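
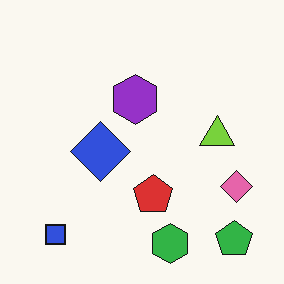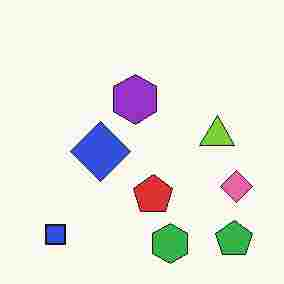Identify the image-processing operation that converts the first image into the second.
The second image is the first heavily JPEG-compressed with obvious blocking artifacts.

Blocky 8×8 compression artifacts appear around shape edges and the flat background shows ringing — characteristic JPEG degradation.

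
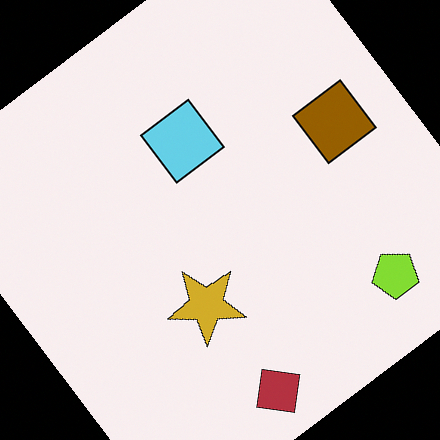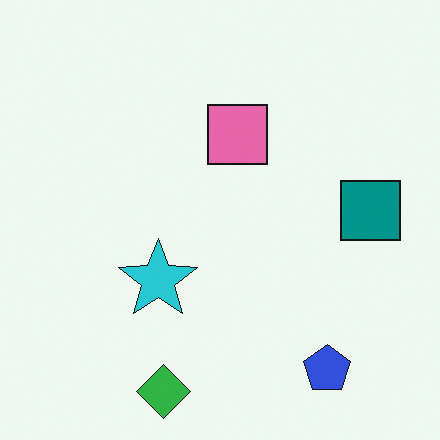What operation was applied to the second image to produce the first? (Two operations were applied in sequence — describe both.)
It was hue-shifted through roughly half the color wheel, then rotated counter-clockwise by a large amount — several tens of degrees.

Every shape's color has rotated by the same amount around the hue wheel — a uniform hue shift. Every shape is tilted by the same angle and the image corners show triangular fill wedges — a whole-image rotation by a non-right angle.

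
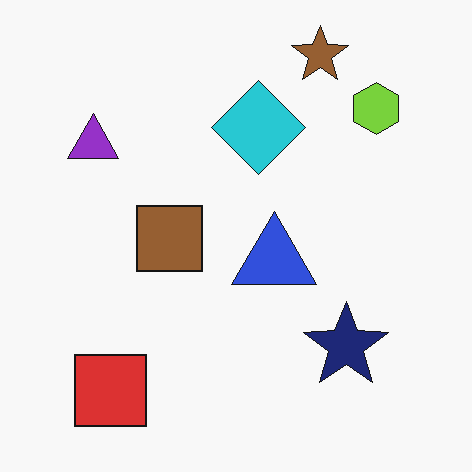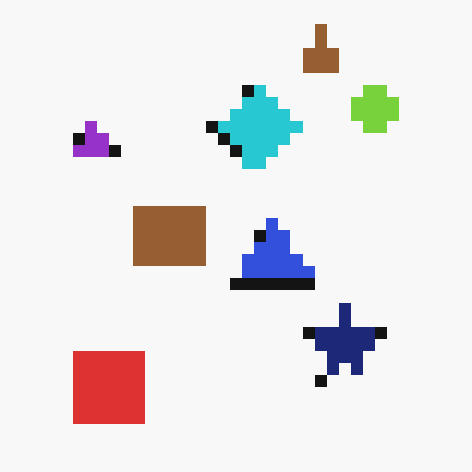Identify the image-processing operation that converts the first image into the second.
The image was heavily pixelated into large blocks.

Shapes are reduced to large square blocks; fine edges and outlines are lost — a downscale-then-upscale (mosaic) effect.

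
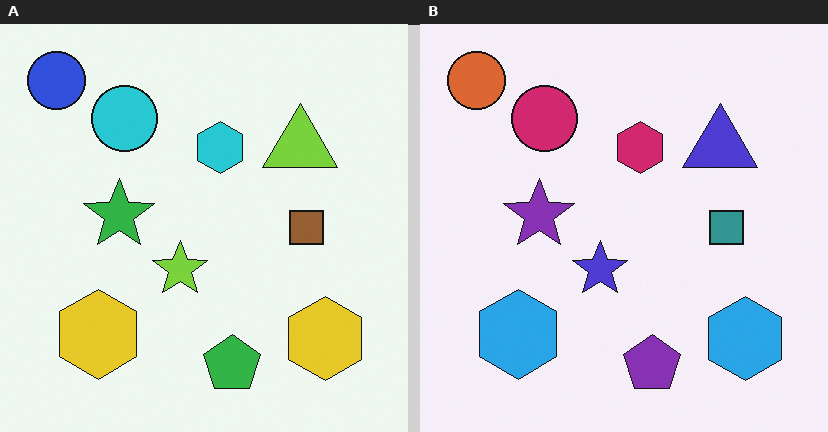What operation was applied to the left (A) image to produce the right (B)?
Hue-shifted through roughly a third of the color wheel.

Every shape's color has rotated by the same amount around the hue wheel — a uniform hue shift.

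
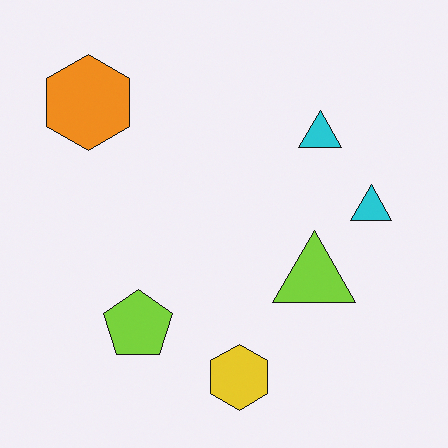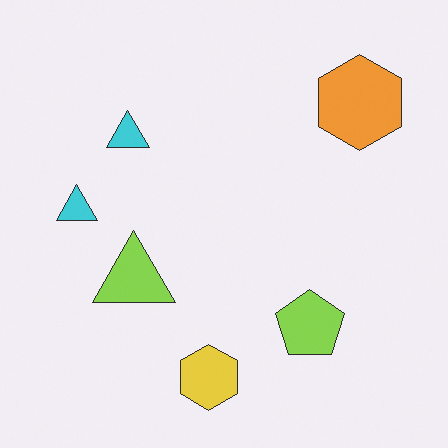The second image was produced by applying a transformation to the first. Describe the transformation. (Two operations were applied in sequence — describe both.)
The transformation is: given slightly reduced contrast, then flipped horizontally (left ↔ right).

Tones are pushed toward mid-grey across the whole image — a global contrast change. The orange hexagon is in the top-left of the first image and the top-right of the second — shapes on opposite sides of the vertical midline have swapped in a mirror flip.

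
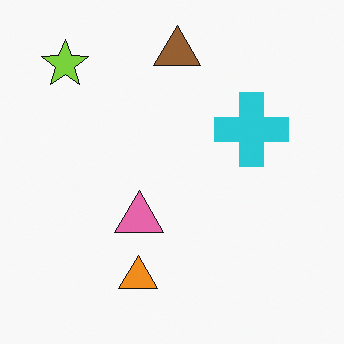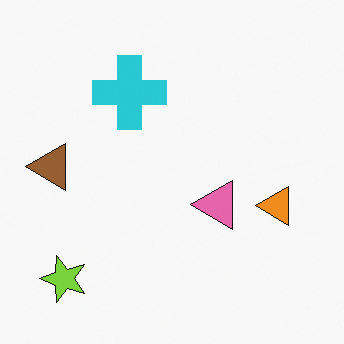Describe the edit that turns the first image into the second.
This is the original image rotated 90° counter-clockwise.

The lime star sits in the top-left of the first image and the bottom-left of the second — consistent with a whole-image 90° counter-clockwise rotation.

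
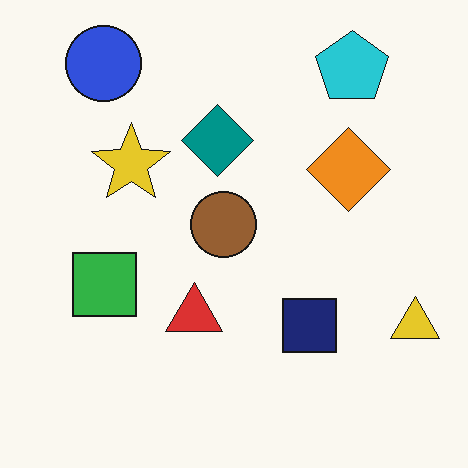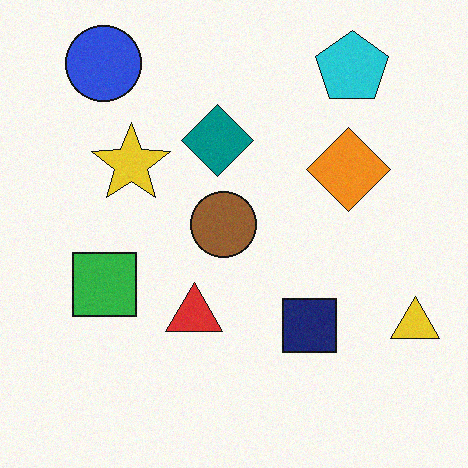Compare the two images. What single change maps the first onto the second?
The image was degraded with a light layer of grain.

Random speckle covers the whole image, including the flat background.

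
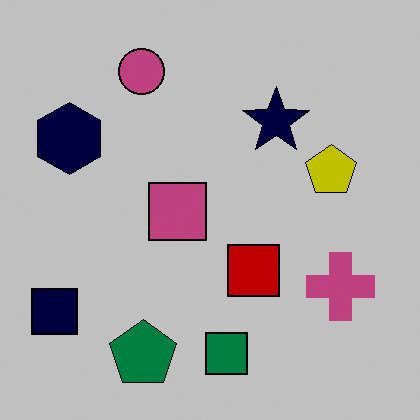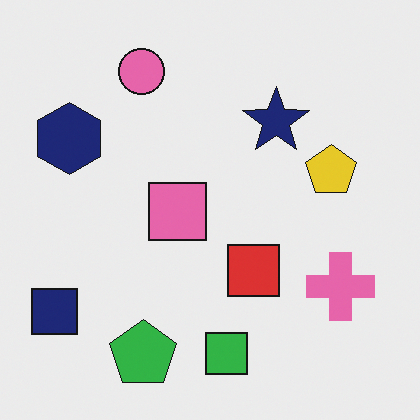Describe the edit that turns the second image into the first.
The first image is the second aggressively posterized.

Each flat color has snapped to a coarser quantized level — most visibly, the near-white background has dropped to a flat grey.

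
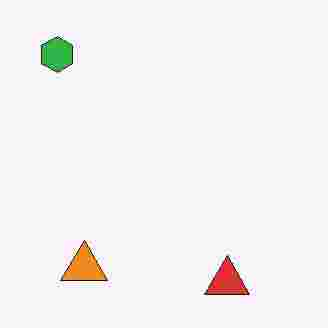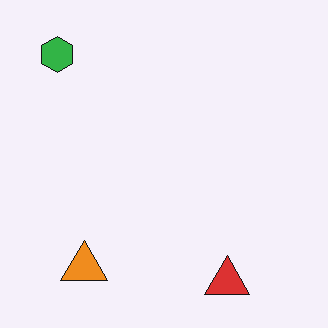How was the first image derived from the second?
The image was heavily JPEG-compressed with obvious blocking artifacts.

Blocky 8×8 compression artifacts appear around shape edges and the flat background shows ringing — characteristic JPEG degradation.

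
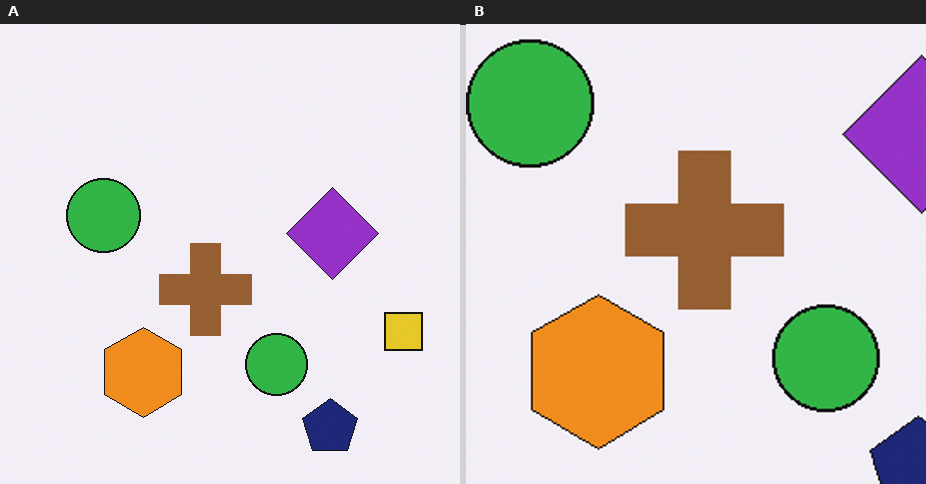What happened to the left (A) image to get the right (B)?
It was cropped tightly and scaled back up.

The visible shapes are larger and the field of view is narrower; shapes near the original edges may be partly or wholly outside the frame — a crop-and-rescale.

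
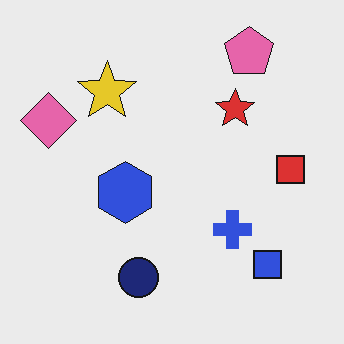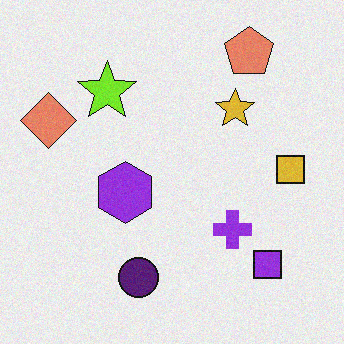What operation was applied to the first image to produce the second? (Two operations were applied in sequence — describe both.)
It was hue-shifted slightly, then degraded with a light layer of grain.

Every shape's color has rotated by the same amount around the hue wheel — a uniform hue shift. Random speckle covers the whole image, including the flat background.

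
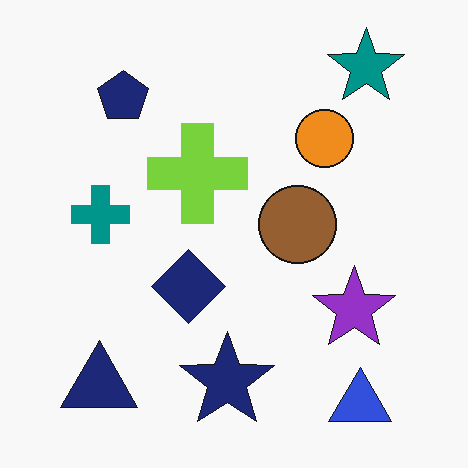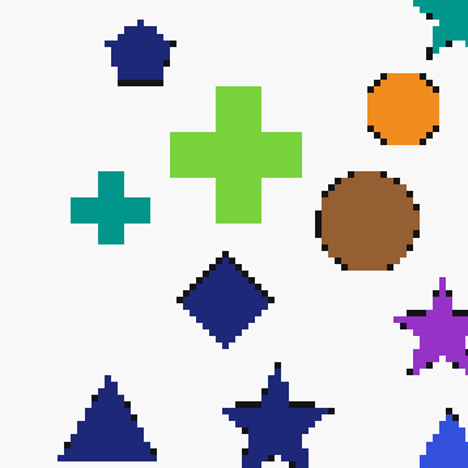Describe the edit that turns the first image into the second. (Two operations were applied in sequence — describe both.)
It was lightly pixelated (a mild mosaic effect), then cropped to a modestly smaller region and rescaled.

Shapes are reduced to large square blocks; fine edges and outlines are lost — a downscale-then-upscale (mosaic) effect. The visible shapes are larger and the field of view is narrower; shapes near the original edges may be partly or wholly outside the frame — a crop-and-rescale.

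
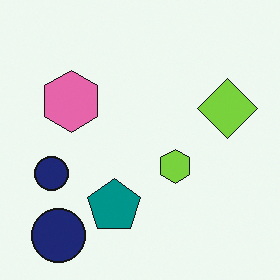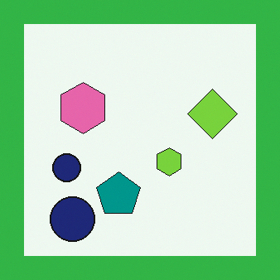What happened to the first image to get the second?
It was framed with a green border.

A solid green frame runs around the edge of the second image, with the content slightly shrunk inside it.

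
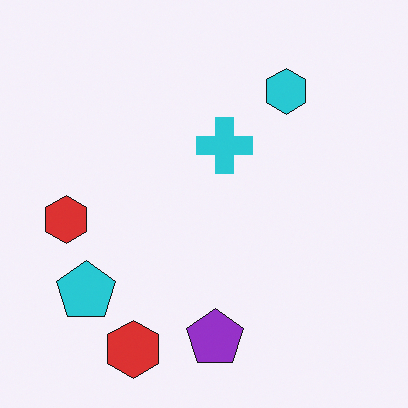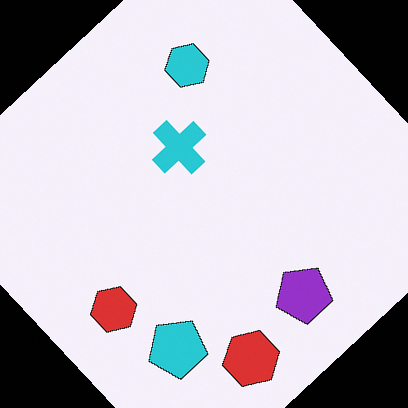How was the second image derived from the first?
The transformation is: rotated counter-clockwise by a large amount — several tens of degrees.

Every shape is tilted by the same angle and the image corners show triangular fill wedges — a whole-image rotation by a non-right angle.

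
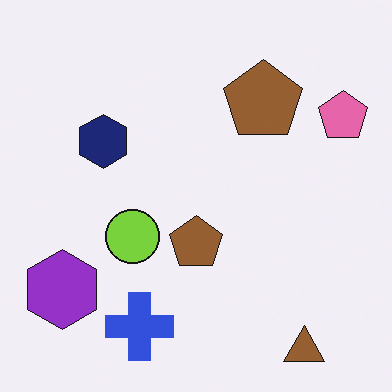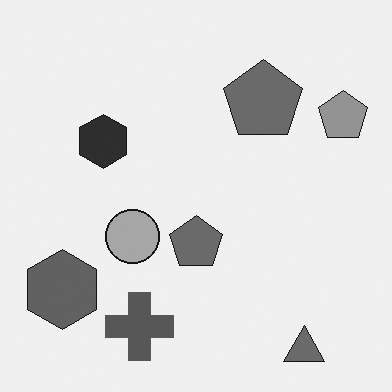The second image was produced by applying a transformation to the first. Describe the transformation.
Converted to grayscale.

All color is removed — every shape is now a shade of grey.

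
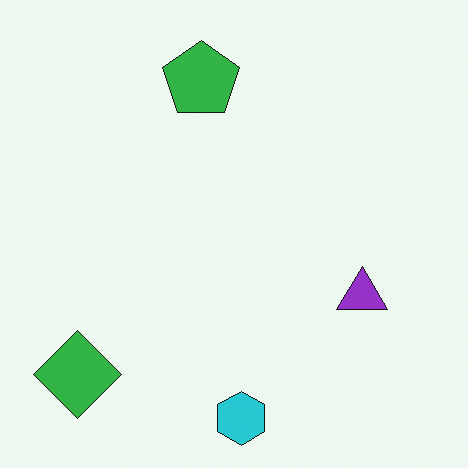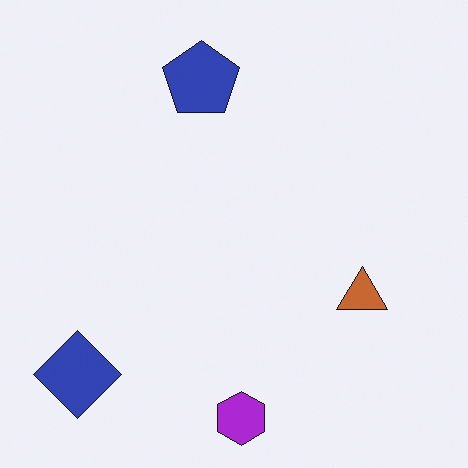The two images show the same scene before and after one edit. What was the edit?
It was hue-shifted by a moderate amount.

Every shape's color has rotated by the same amount around the hue wheel — a uniform hue shift.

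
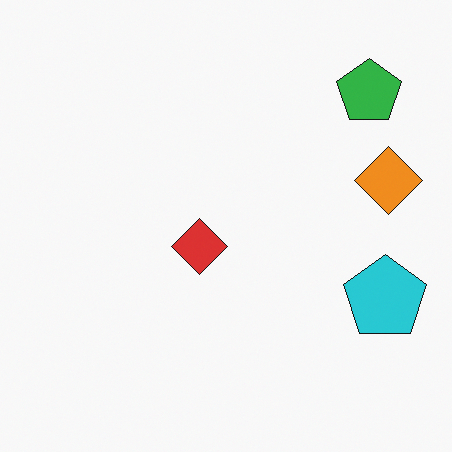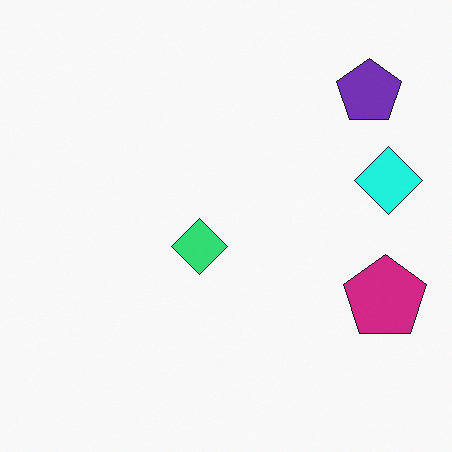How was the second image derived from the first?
It was hue-shifted by a moderate amount.

Every shape's color has rotated by the same amount around the hue wheel — a uniform hue shift.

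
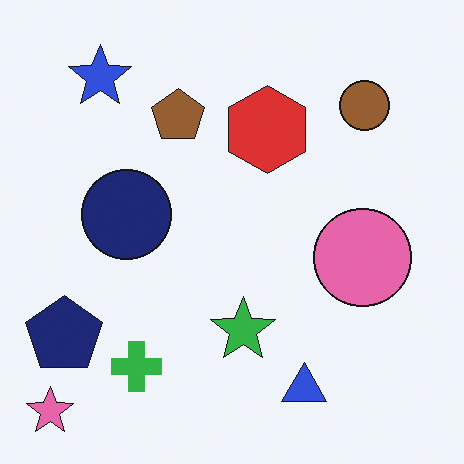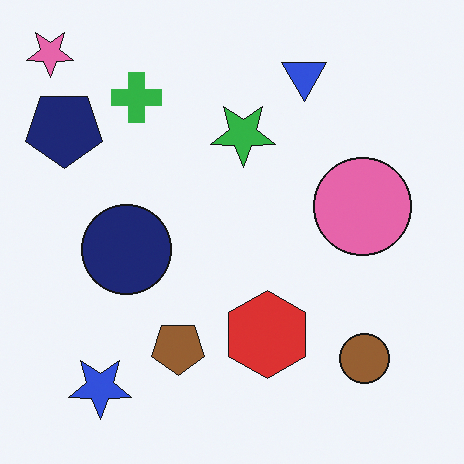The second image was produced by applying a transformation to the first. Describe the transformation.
The transformation is: flipped vertically (top ↔ bottom).

The pink star is in the bottom-left of the first image and the top-left of the second — shapes on opposite sides of the horizontal midline have swapped in a mirror flip.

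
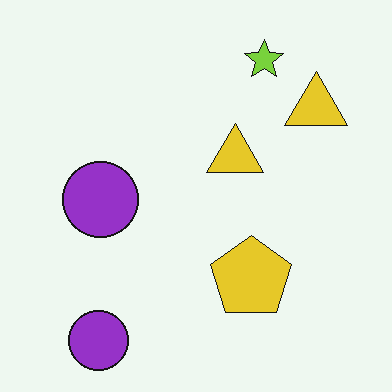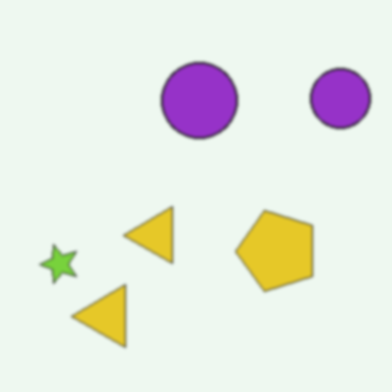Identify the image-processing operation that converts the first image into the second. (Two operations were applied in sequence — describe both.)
The transformation is: slightly softened, then transposed (reflected across the top-left ↔ bottom-right diagonal).

Shape edges and outlines are uniformly softened across the whole image. Shapes have swapped their row and column positions — what was in the top-right is now in the bottom-left — a diagonal reflection.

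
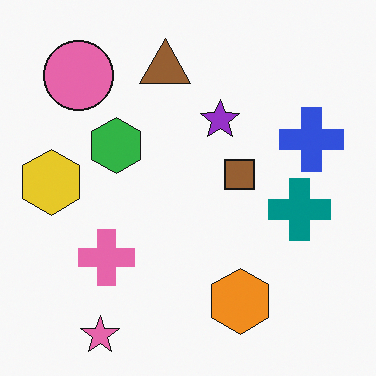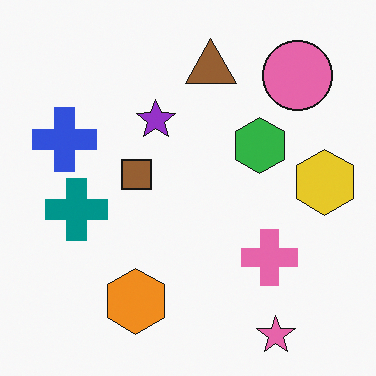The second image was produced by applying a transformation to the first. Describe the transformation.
It was flipped horizontally (left ↔ right).

The yellow hexagon is in the left of the first image and the right of the second — shapes on opposite sides of the vertical midline have swapped in a mirror flip.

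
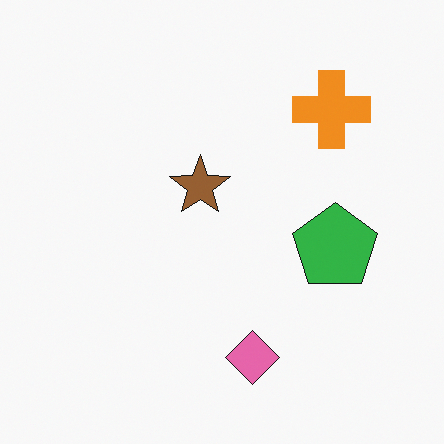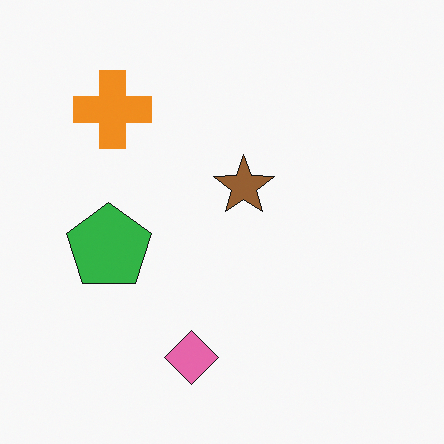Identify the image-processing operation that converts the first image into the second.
The image was flipped horizontally (left ↔ right).

The green pentagon is in the right of the first image and the left of the second — shapes on opposite sides of the vertical midline have swapped in a mirror flip.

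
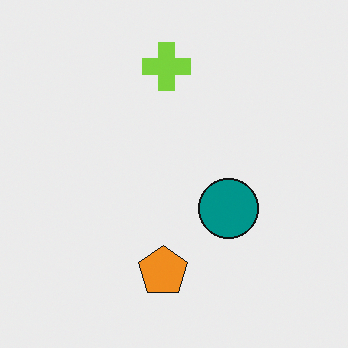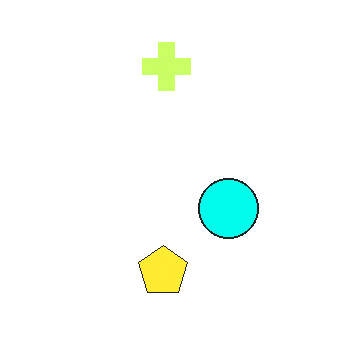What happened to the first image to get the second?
Noticeably brightened.

Every pixel — background and shapes alike — is uniformly brightened.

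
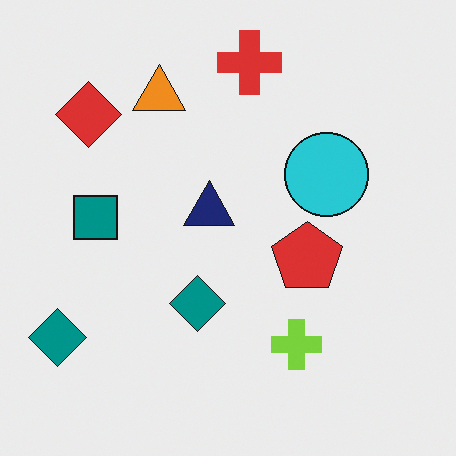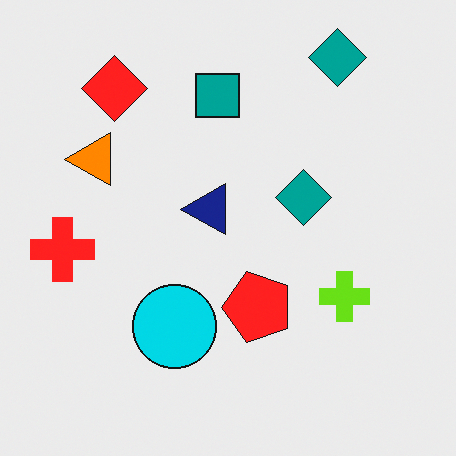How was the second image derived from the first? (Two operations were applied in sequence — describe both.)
This is the original image transposed (reflected across the top-left ↔ bottom-right diagonal), then slightly oversaturated.

Shapes have swapped their row and column positions — what was in the top-right is now in the bottom-left — a diagonal reflection. All colors are more vivid — a global saturation change.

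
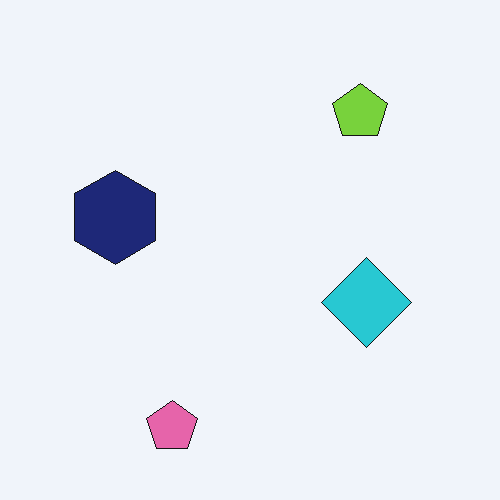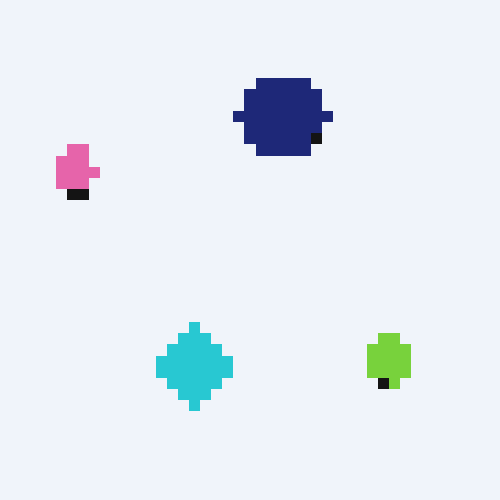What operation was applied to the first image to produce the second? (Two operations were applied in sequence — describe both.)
The second image is the first rotated 90° clockwise, then coarsely pixelated.

The pink pentagon sits in the bottom of the first image and the left of the second — consistent with a whole-image 90° clockwise rotation. Shapes are reduced to large square blocks; fine edges and outlines are lost — a downscale-then-upscale (mosaic) effect.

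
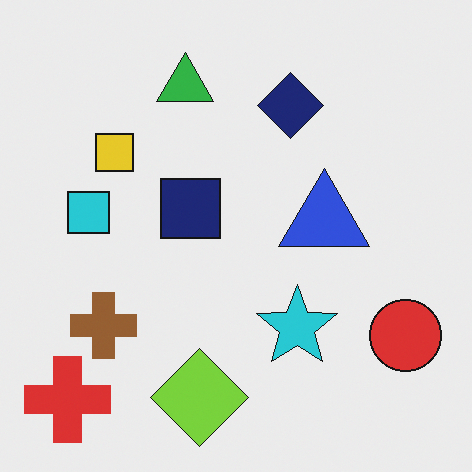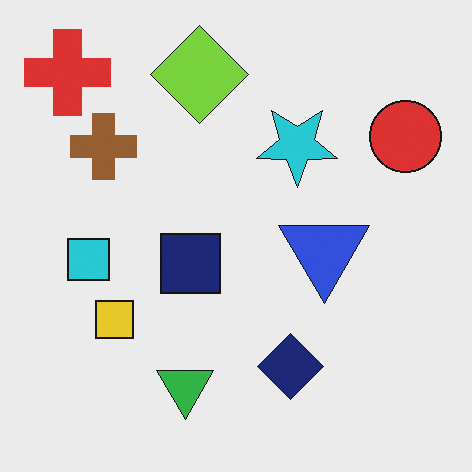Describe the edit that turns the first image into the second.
Flipped vertically (top ↔ bottom).

The red cross is in the bottom-left of the first image and the top-left of the second — shapes on opposite sides of the horizontal midline have swapped in a mirror flip.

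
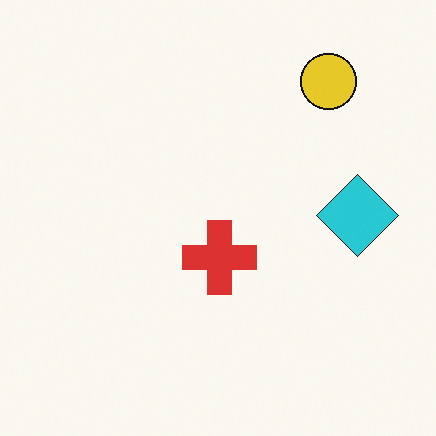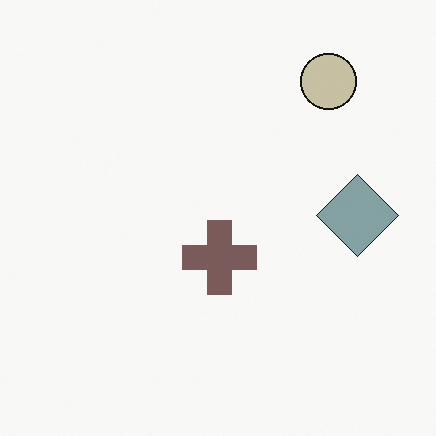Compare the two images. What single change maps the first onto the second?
The image was heavily desaturated.

All colors are more muted and greyish — a global saturation change.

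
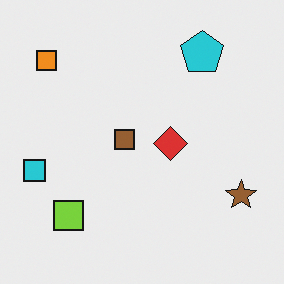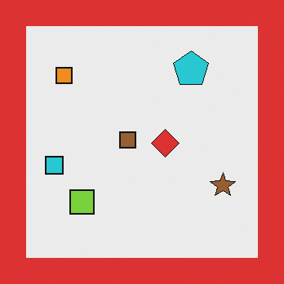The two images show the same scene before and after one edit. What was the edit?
This is the original image framed with a red border.

A solid red frame runs around the edge of the second image, with the content slightly shrunk inside it.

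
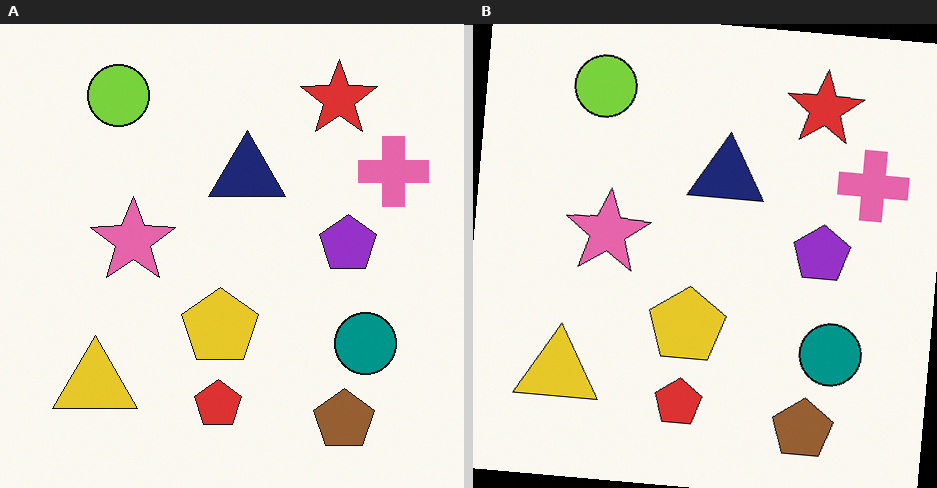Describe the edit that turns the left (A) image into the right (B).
It was rotated clockwise by a few degrees.

Every shape is tilted by the same angle and the image corners show triangular fill wedges — a whole-image rotation by a non-right angle.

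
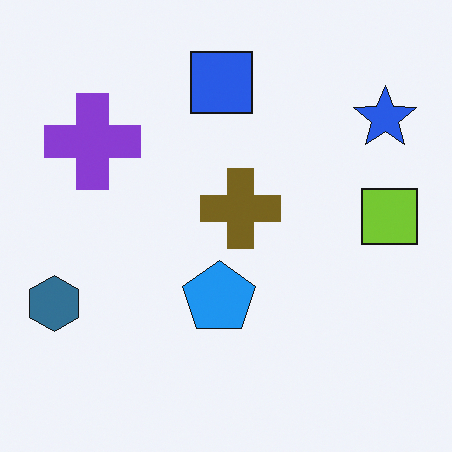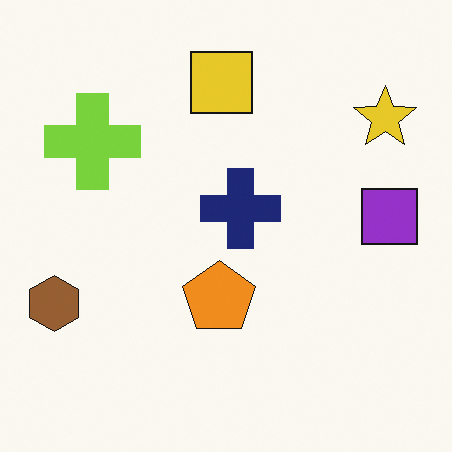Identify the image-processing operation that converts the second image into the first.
The first image is the second hue-shifted by a large amount.

Every shape's color has rotated by the same amount around the hue wheel — a uniform hue shift.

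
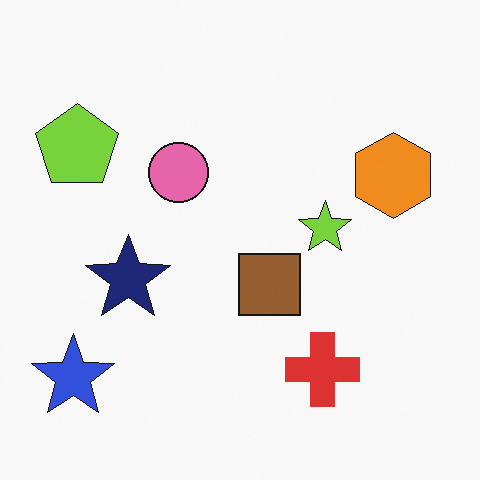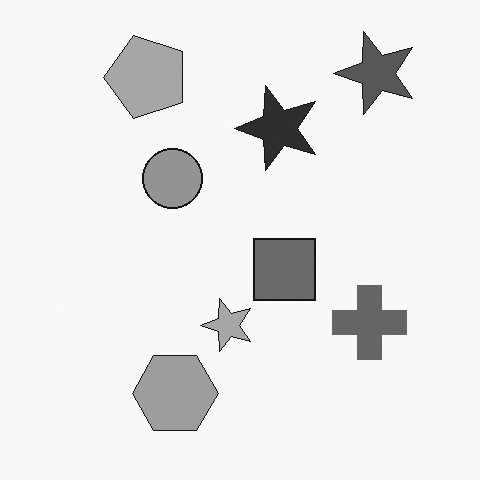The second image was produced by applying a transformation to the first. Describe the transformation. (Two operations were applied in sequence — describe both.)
The transformation is: transposed (reflected across the top-left ↔ bottom-right diagonal), then converted to grayscale.

Shapes have swapped their row and column positions — what was in the top-right is now in the bottom-left — a diagonal reflection. All color is removed — every shape is now a shade of grey.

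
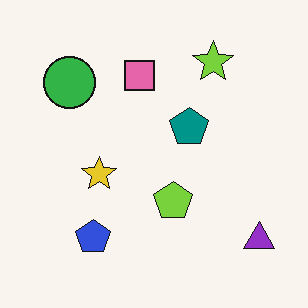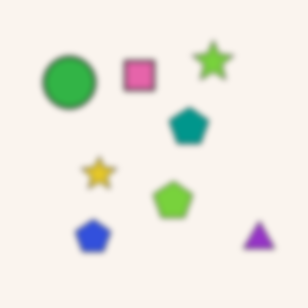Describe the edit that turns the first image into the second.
Noticeably gaussian-blurred.

Shape edges and outlines are uniformly softened across the whole image.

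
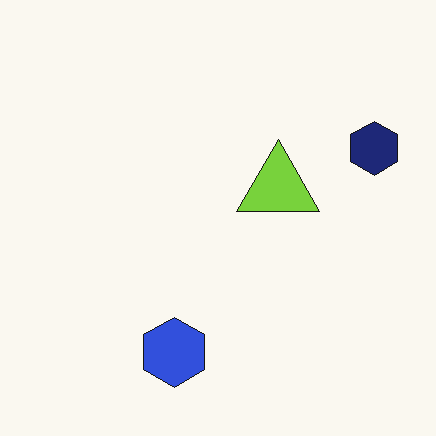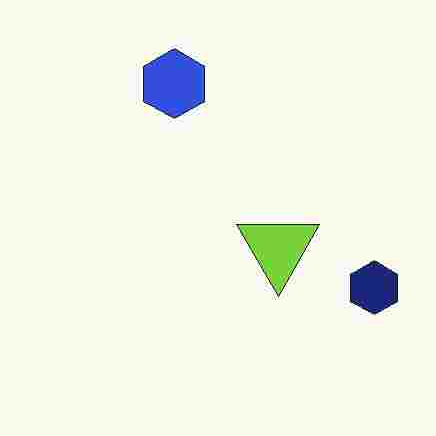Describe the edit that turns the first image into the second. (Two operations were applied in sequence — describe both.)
The transformation is: degraded with heavy JPEG compression, then flipped vertically (top ↔ bottom).

Blocky 8×8 compression artifacts appear around shape edges and the flat background shows ringing — characteristic JPEG degradation. The blue hexagon is in the bottom of the first image and the top of the second — shapes on opposite sides of the horizontal midline have swapped in a mirror flip.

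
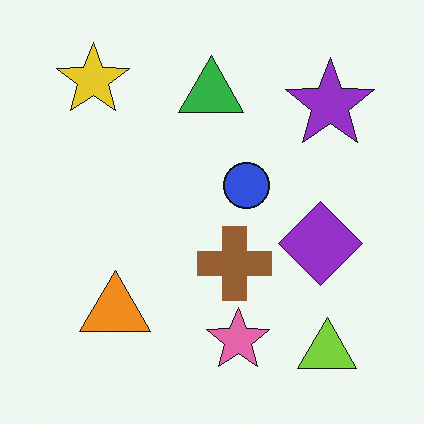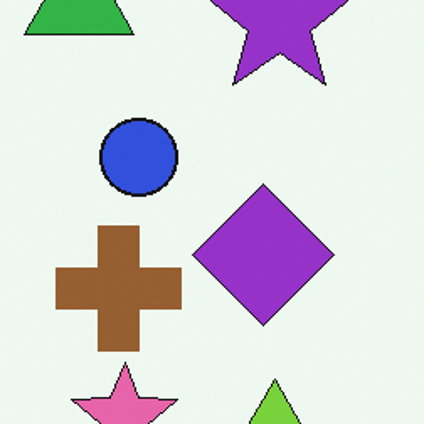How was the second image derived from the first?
This is the original image cropped tightly and scaled back up.

The visible shapes are larger and the field of view is narrower; shapes near the original edges may be partly or wholly outside the frame — a crop-and-rescale.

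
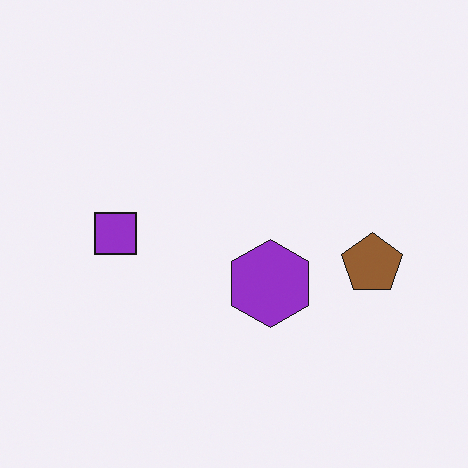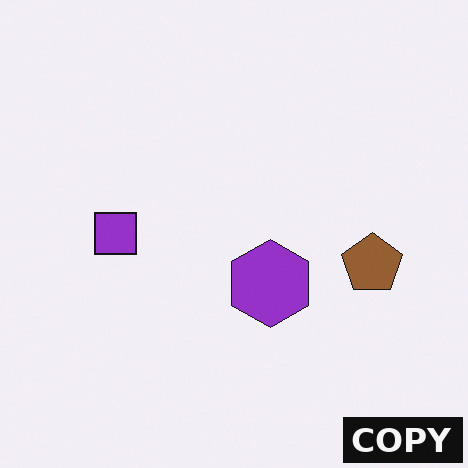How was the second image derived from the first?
This is the original image watermarked with the text "COPY" in the lower-right corner.

A dark label reading "COPY" appears in the lower-right corner.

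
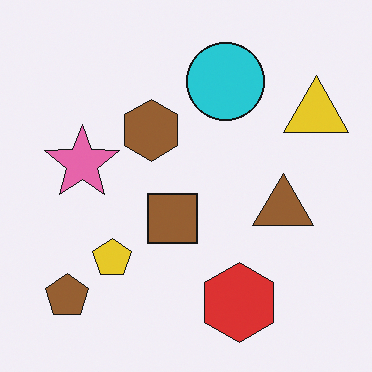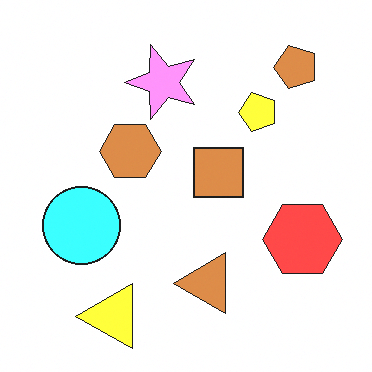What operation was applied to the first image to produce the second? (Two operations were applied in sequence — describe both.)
Substantially brightened, then transposed (reflected across the top-left ↔ bottom-right diagonal).

Every pixel — background and shapes alike — is uniformly brightened. Shapes have swapped their row and column positions — what was in the top-right is now in the bottom-left — a diagonal reflection.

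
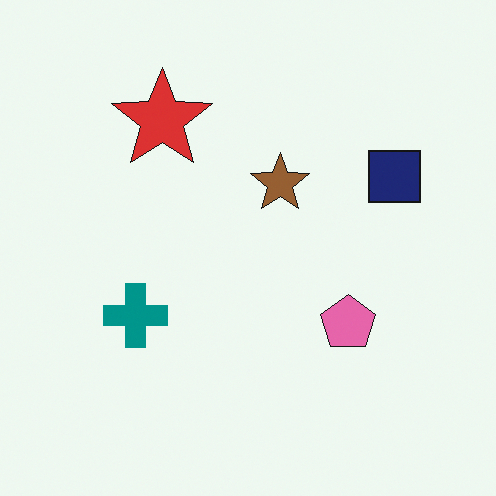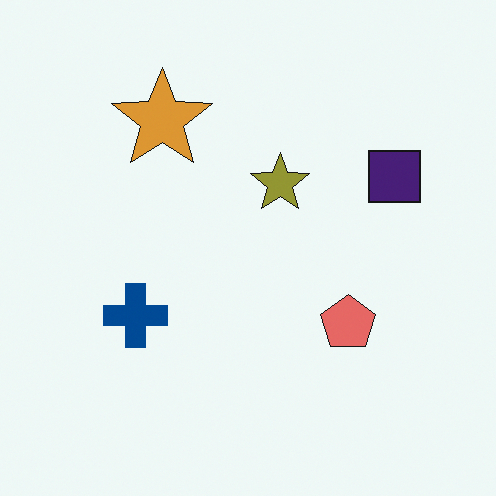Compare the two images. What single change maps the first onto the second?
Hue-shifted slightly.

Every shape's color has rotated by the same amount around the hue wheel — a uniform hue shift.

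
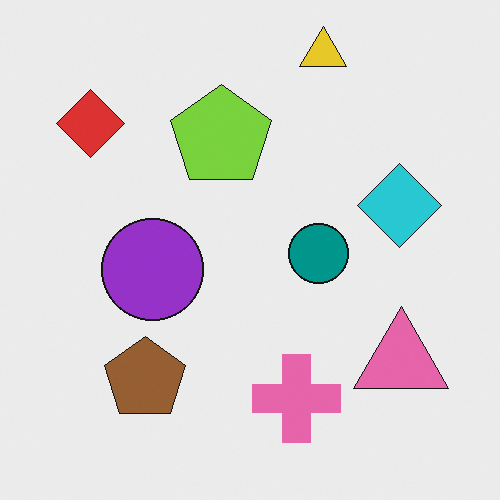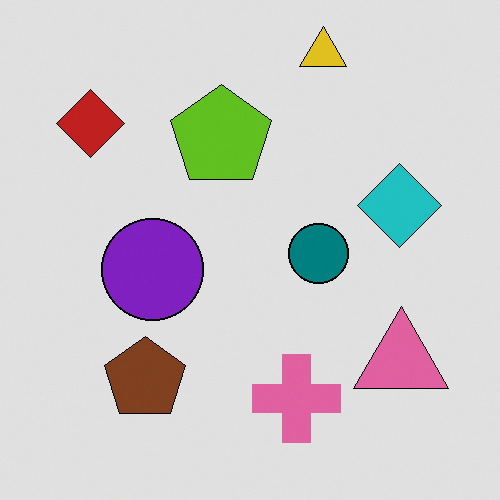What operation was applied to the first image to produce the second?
This is the original image moderately posterized.

Each flat color has snapped to a coarser quantized level — most visibly, the near-white background has dropped to a flat grey.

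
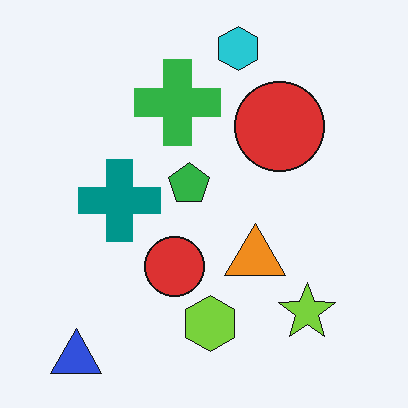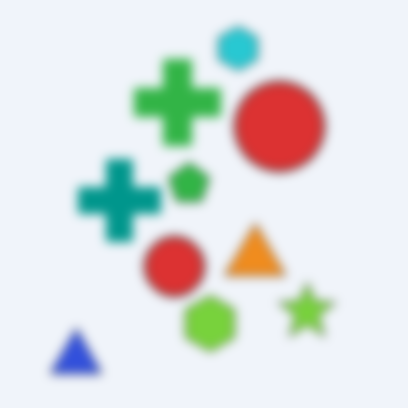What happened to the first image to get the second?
The second image is the first strongly gaussian-blurred.

Shape edges and outlines are uniformly softened across the whole image.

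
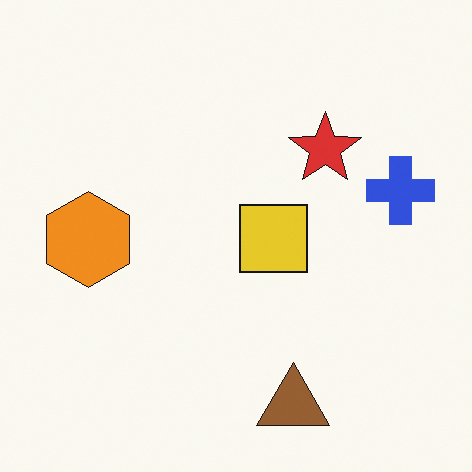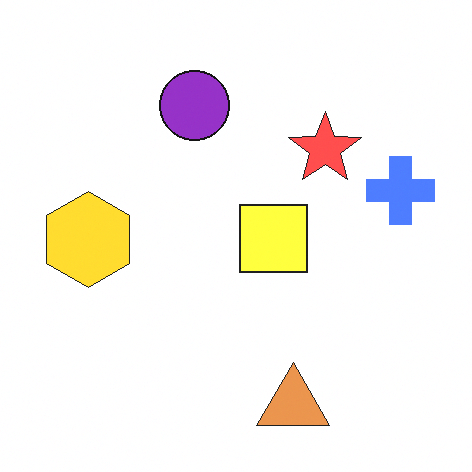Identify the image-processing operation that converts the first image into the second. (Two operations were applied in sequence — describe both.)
Noticeably brightened, then overlaid with an additional purple circle.

Every pixel — background and shapes alike — is uniformly brightened. A purple circle appears in the second image that is absent from the first.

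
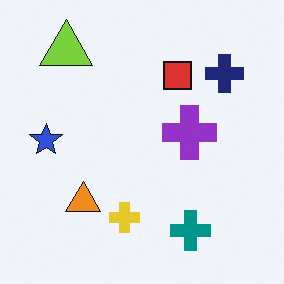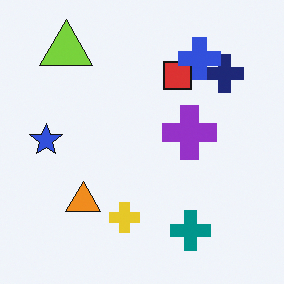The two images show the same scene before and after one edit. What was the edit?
The image was overlaid with an additional blue cross.

A blue cross appears in the second image that is absent from the first.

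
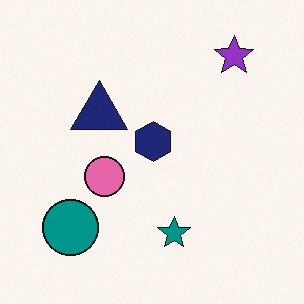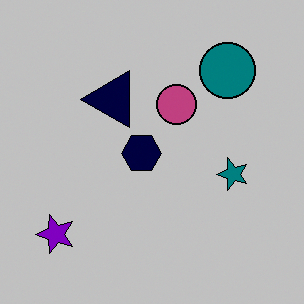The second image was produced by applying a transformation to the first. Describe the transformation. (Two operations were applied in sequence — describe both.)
The transformation is: transposed (reflected across the top-left ↔ bottom-right diagonal), then aggressively posterized.

Shapes have swapped their row and column positions — what was in the top-right is now in the bottom-left — a diagonal reflection. Each flat color has snapped to a coarser quantized level — most visibly, the near-white background has dropped to a flat grey.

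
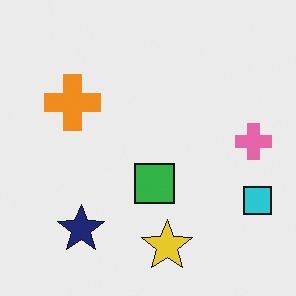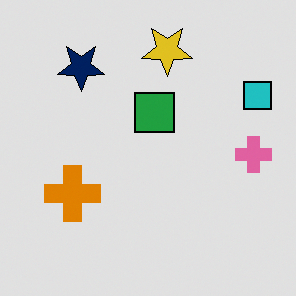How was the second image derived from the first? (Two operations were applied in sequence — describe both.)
It was posterized to a reduced palette, then flipped vertically (top ↔ bottom).

Each flat color has snapped to a coarser quantized level — most visibly, the near-white background has dropped to a flat grey. The yellow star is in the bottom of the first image and the top of the second — shapes on opposite sides of the horizontal midline have swapped in a mirror flip.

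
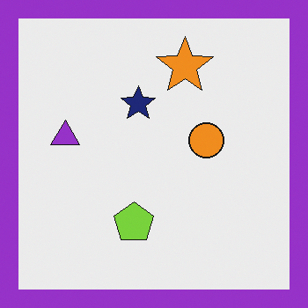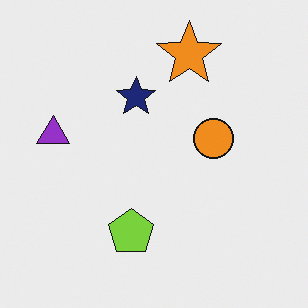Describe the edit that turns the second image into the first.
This is the original image framed with a purple border.

A solid purple frame runs around the edge of the first image, with the content slightly shrunk inside it.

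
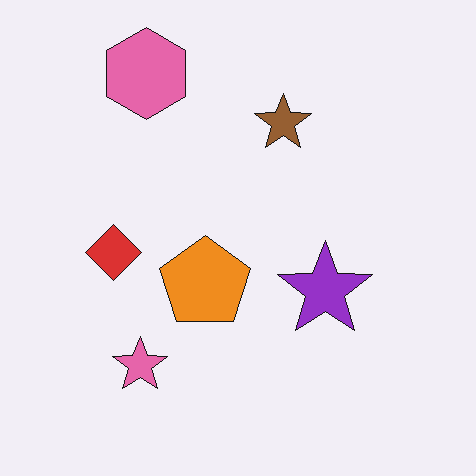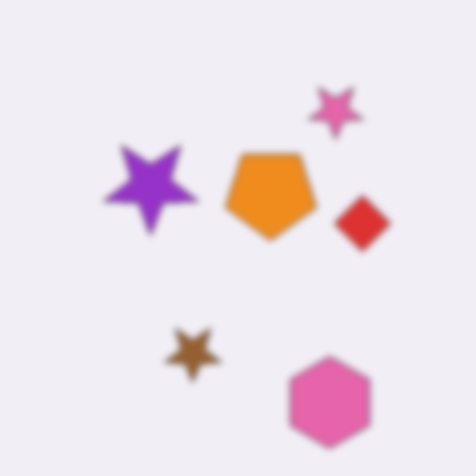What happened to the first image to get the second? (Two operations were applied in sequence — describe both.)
Rotated 180°, then moderately blurred.

The pink hexagon sits in the top-left of the first image and the bottom-right of the second — consistent with a whole-image 180° rotation. Shape edges and outlines are uniformly softened across the whole image.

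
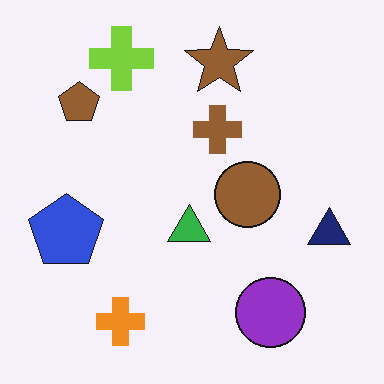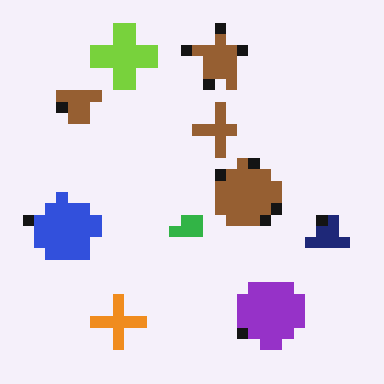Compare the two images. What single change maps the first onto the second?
The second image is the first heavily pixelated into large blocks.

Shapes are reduced to large square blocks; fine edges and outlines are lost — a downscale-then-upscale (mosaic) effect.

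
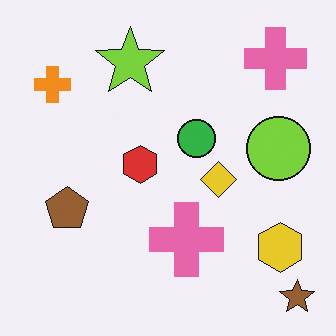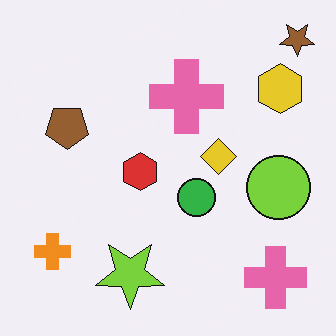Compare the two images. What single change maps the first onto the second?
This is the original image flipped vertically (top ↔ bottom).

The brown star is in the bottom-right of the first image and the top-right of the second — shapes on opposite sides of the horizontal midline have swapped in a mirror flip.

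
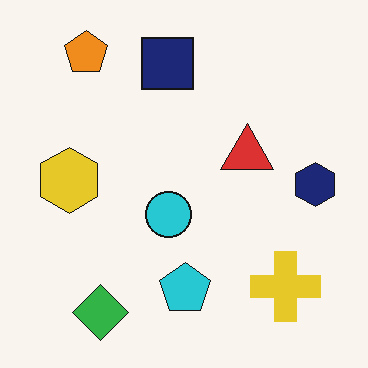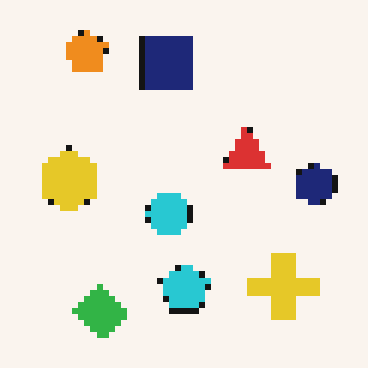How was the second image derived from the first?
Moderately pixelated.

Shapes are reduced to large square blocks; fine edges and outlines are lost — a downscale-then-upscale (mosaic) effect.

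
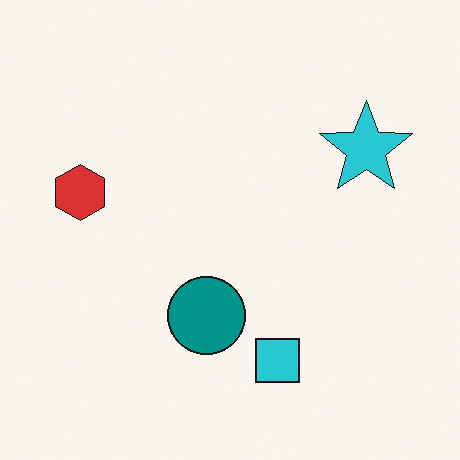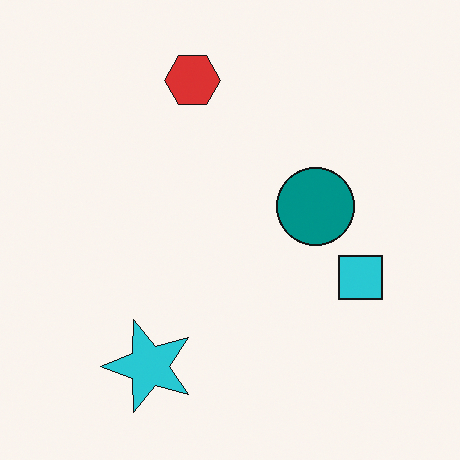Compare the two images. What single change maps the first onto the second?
The image was transposed (reflected across the top-left ↔ bottom-right diagonal).

Shapes have swapped their row and column positions — what was in the top-right is now in the bottom-left — a diagonal reflection.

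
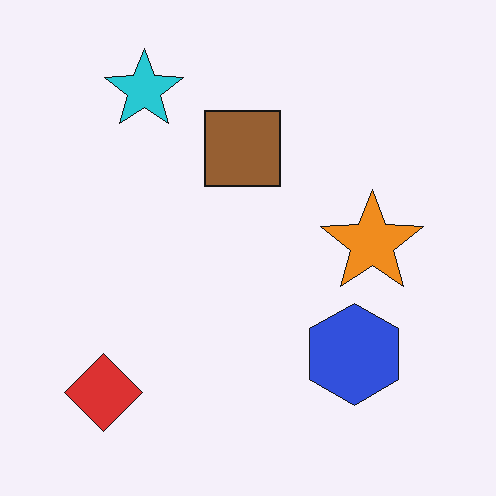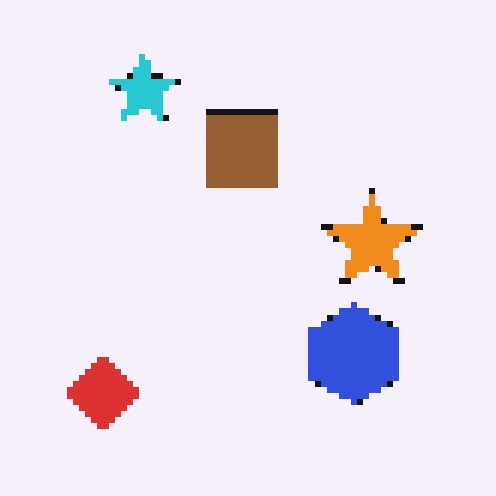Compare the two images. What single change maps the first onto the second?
It was moderately pixelated.

Shapes are reduced to large square blocks; fine edges and outlines are lost — a downscale-then-upscale (mosaic) effect.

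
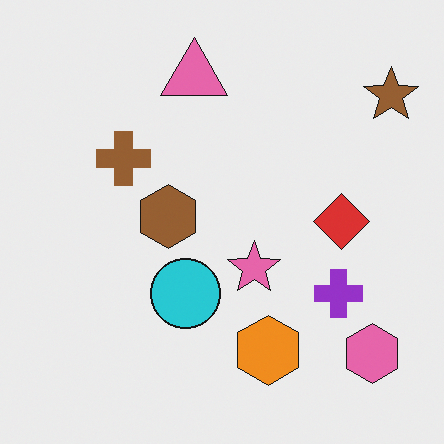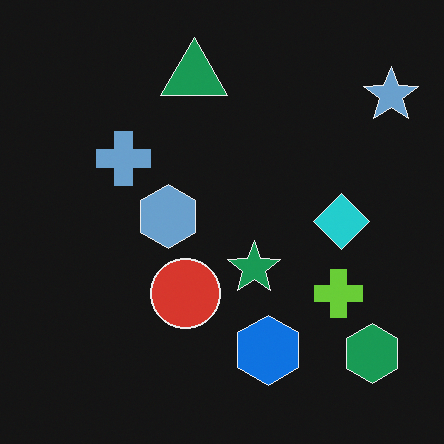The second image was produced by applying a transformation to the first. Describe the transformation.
Color-inverted (negative).

The light background has become dark and every shape's color is its complement — a photographic negative.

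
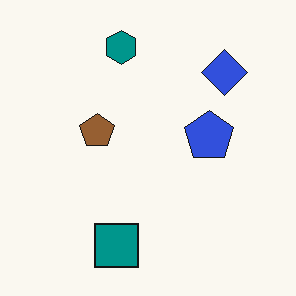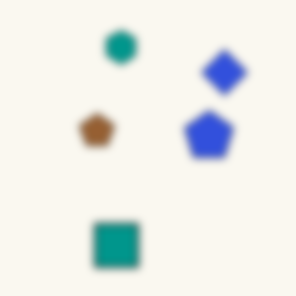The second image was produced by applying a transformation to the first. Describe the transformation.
This is the original image noticeably gaussian-blurred.

Shape edges and outlines are uniformly softened across the whole image.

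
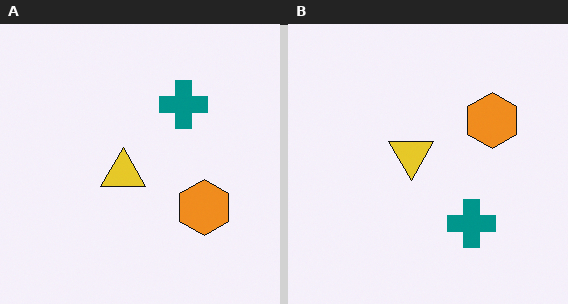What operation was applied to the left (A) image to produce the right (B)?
It was flipped vertically (top ↔ bottom).

The teal cross is in the top of the left (A) image and the bottom of the right (B) — shapes on opposite sides of the horizontal midline have swapped in a mirror flip.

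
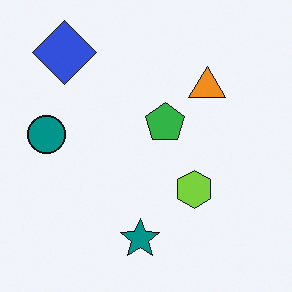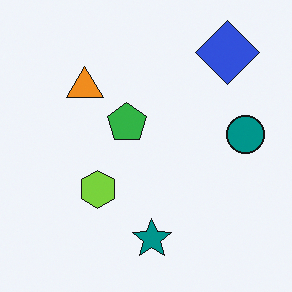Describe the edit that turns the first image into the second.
The second image is the first flipped horizontally (left ↔ right).

The teal circle is in the left of the first image and the right of the second — shapes on opposite sides of the vertical midline have swapped in a mirror flip.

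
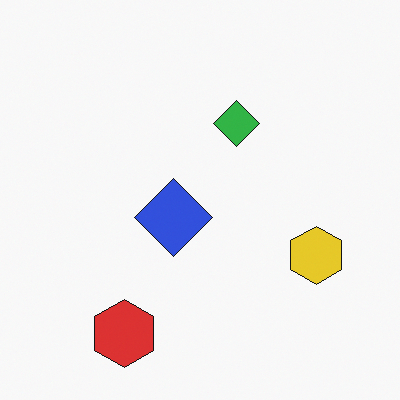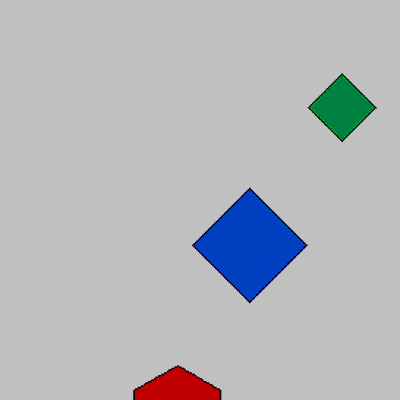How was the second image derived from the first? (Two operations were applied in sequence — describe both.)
Cropped slightly and scaled back up, then heavily posterized to just a handful of flat colors.

The visible shapes are larger and the field of view is narrower; shapes near the original edges may be partly or wholly outside the frame — a crop-and-rescale. Each flat color has snapped to a coarser quantized level — most visibly, the near-white background has dropped to a flat grey.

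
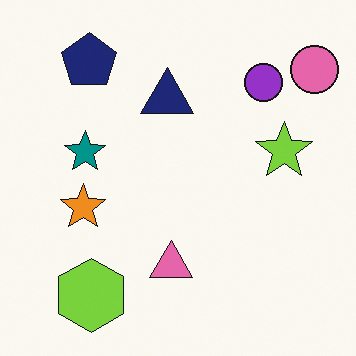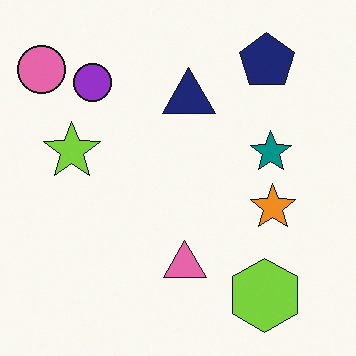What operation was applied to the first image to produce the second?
This is the original image flipped horizontally (left ↔ right).

The pink circle is in the top-right of the first image and the top-left of the second — shapes on opposite sides of the vertical midline have swapped in a mirror flip.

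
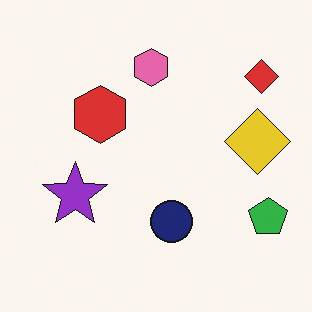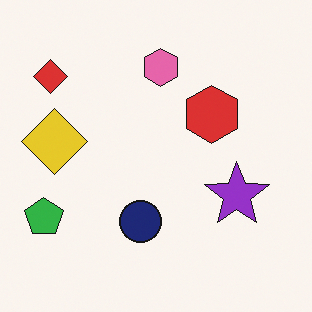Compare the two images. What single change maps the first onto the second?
The image was flipped horizontally (left ↔ right).

The green pentagon is in the bottom-right of the first image and the bottom-left of the second — shapes on opposite sides of the vertical midline have swapped in a mirror flip.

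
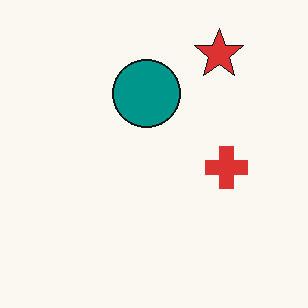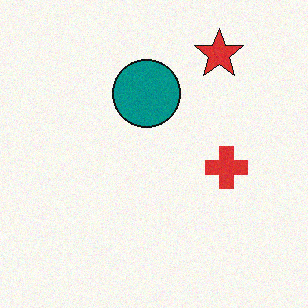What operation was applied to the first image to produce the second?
The image was degraded with a light layer of grain.

Random speckle covers the whole image, including the flat background.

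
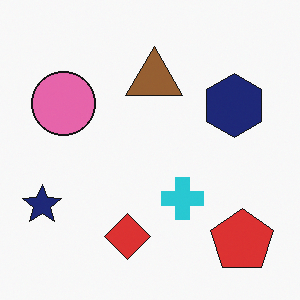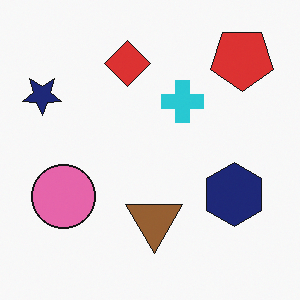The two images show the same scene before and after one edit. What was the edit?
The image was flipped vertically (top ↔ bottom).

The red pentagon is in the bottom-right of the first image and the top-right of the second — shapes on opposite sides of the horizontal midline have swapped in a mirror flip.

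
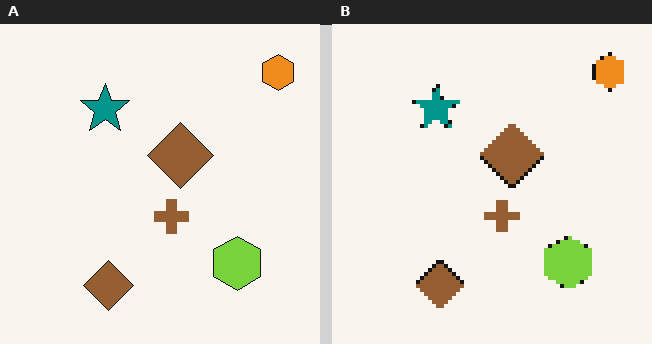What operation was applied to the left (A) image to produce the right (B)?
The right (B) image is the left (A) lightly pixelated (a mild mosaic effect).

Shapes are reduced to large square blocks; fine edges and outlines are lost — a downscale-then-upscale (mosaic) effect.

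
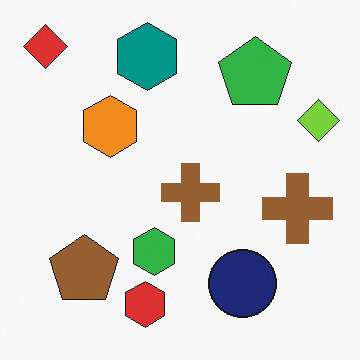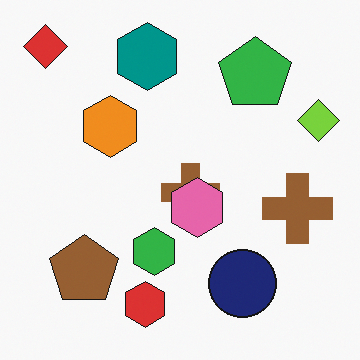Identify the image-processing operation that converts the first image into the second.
Overlaid with an additional pink hexagon.

A pink hexagon appears in the second image that is absent from the first.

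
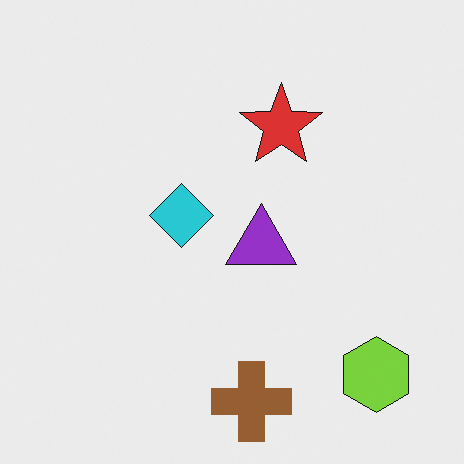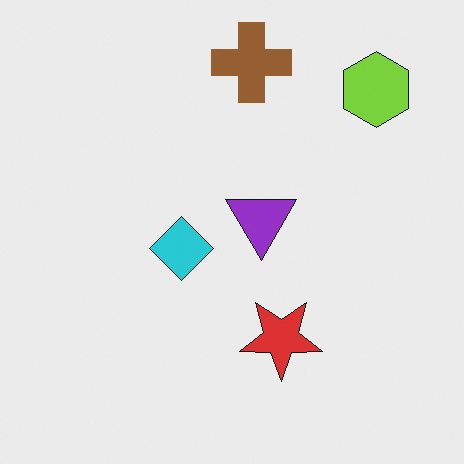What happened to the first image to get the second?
This is the original image flipped vertically (top ↔ bottom).

The brown cross is in the bottom of the first image and the top of the second — shapes on opposite sides of the horizontal midline have swapped in a mirror flip.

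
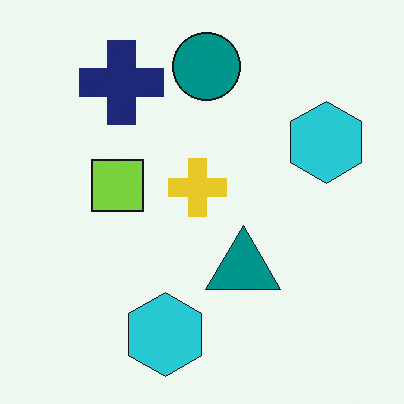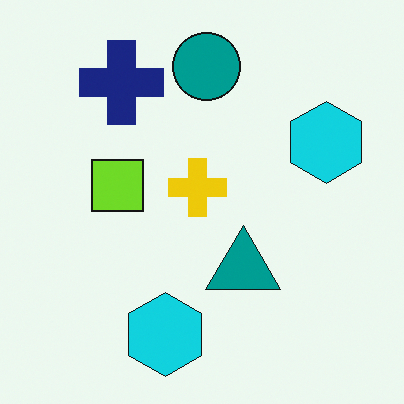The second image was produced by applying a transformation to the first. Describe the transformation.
It was slightly oversaturated.

All colors are more vivid — a global saturation change.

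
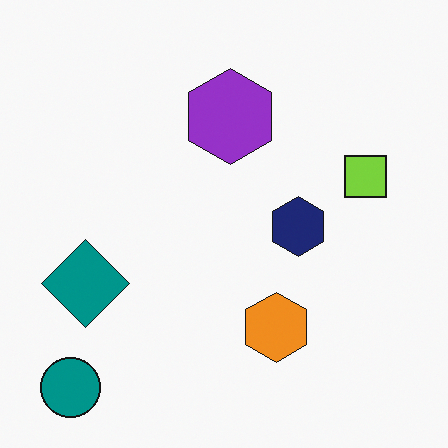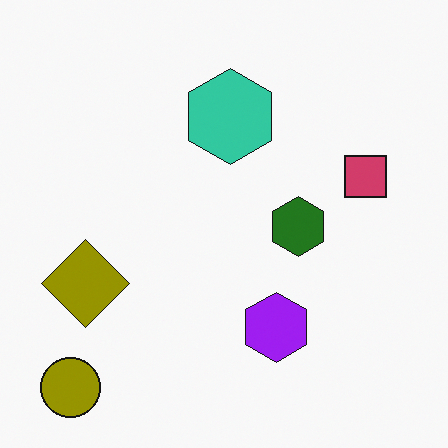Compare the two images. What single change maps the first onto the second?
The second image is the first hue-shifted through roughly half the color wheel.

Every shape's color has rotated by the same amount around the hue wheel — a uniform hue shift.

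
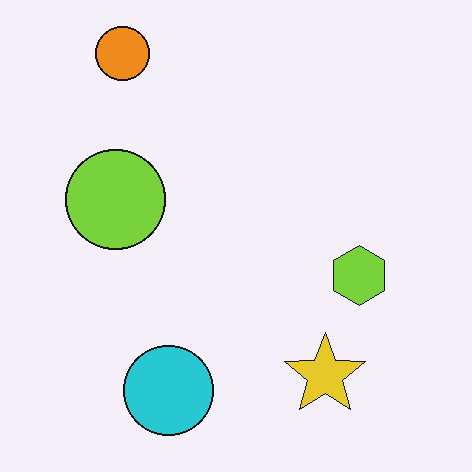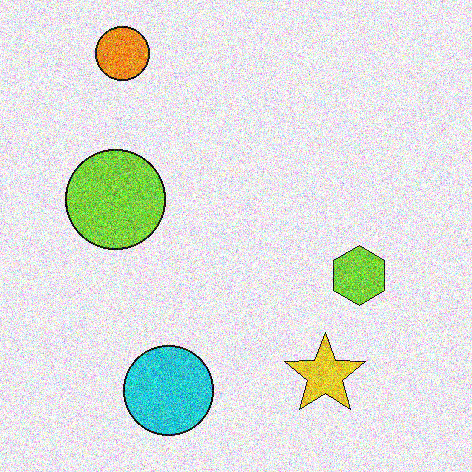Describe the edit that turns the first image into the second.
This is the original image degraded with strong gaussian noise.

Random speckle covers the whole image, including the flat background.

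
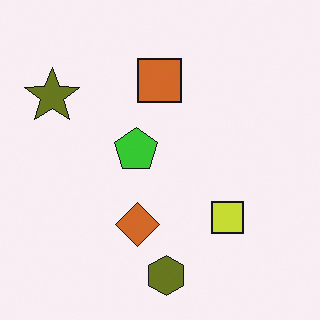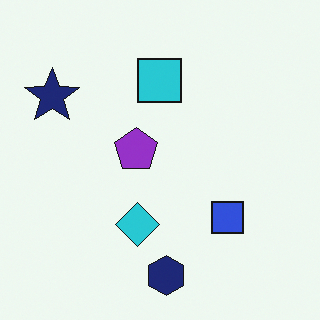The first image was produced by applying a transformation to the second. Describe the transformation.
The image was hue-shifted through roughly half the color wheel.

Every shape's color has rotated by the same amount around the hue wheel — a uniform hue shift.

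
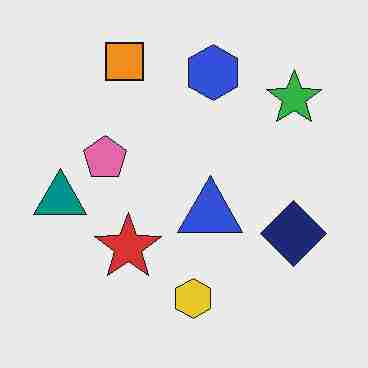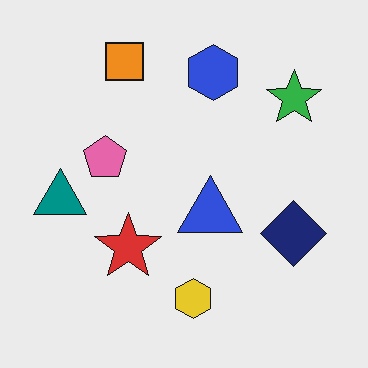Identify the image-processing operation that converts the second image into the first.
The image was heavily JPEG-compressed with obvious blocking artifacts.

Blocky 8×8 compression artifacts appear around shape edges and the flat background shows ringing — characteristic JPEG degradation.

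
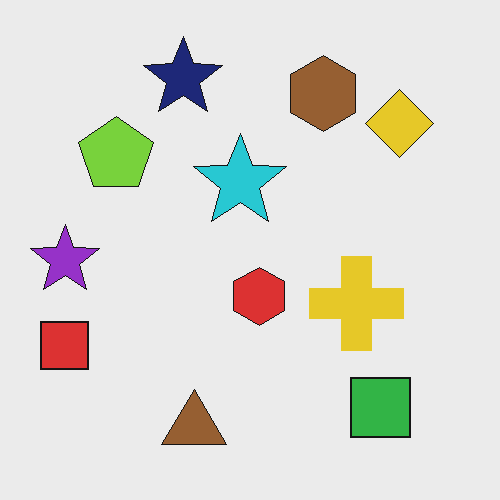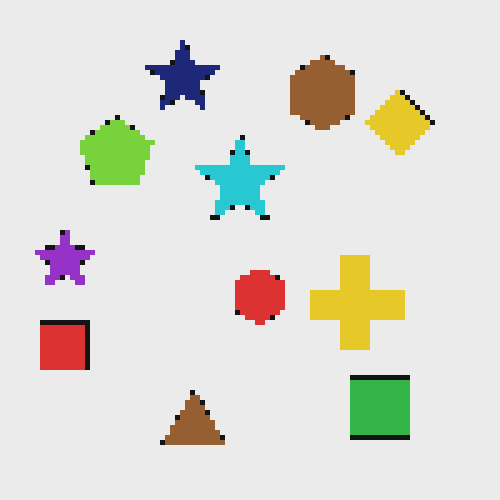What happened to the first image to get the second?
The image was lightly pixelated (a mild mosaic effect).

Shapes are reduced to large square blocks; fine edges and outlines are lost — a downscale-then-upscale (mosaic) effect.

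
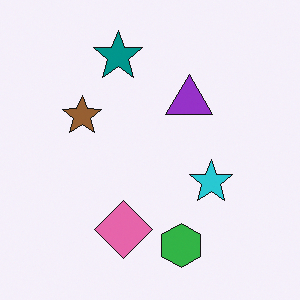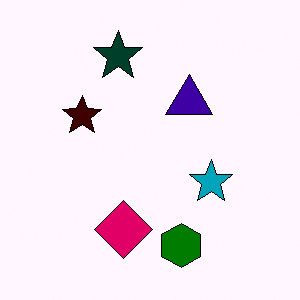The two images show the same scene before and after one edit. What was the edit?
This is the original image boosted in contrast.

Tones are pushed away from mid-grey across the whole image — a global contrast change.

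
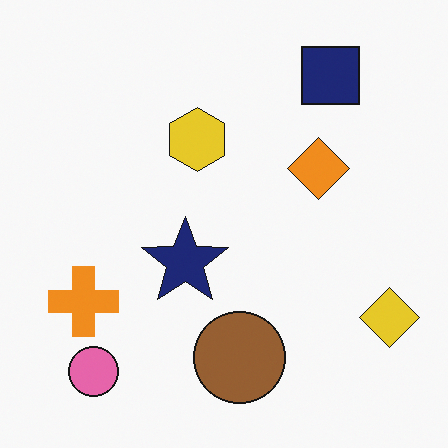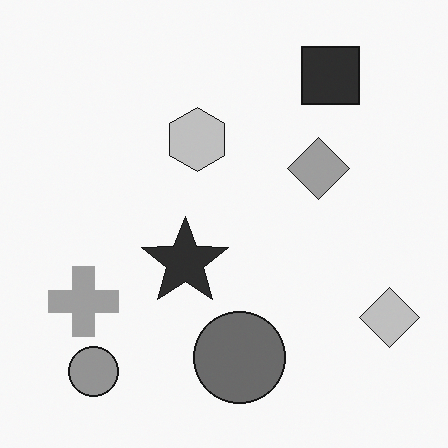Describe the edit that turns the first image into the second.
This is the original image converted to grayscale.

All color is removed — every shape is now a shade of grey.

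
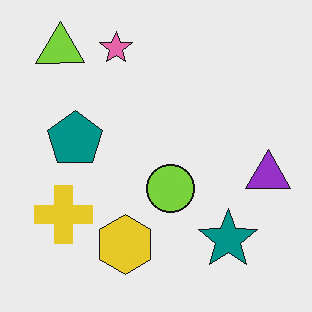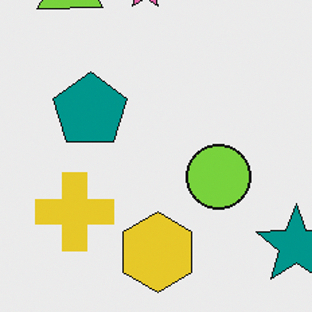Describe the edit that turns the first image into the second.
Cropped slightly and scaled back up.

The visible shapes are larger and the field of view is narrower; shapes near the original edges may be partly or wholly outside the frame — a crop-and-rescale.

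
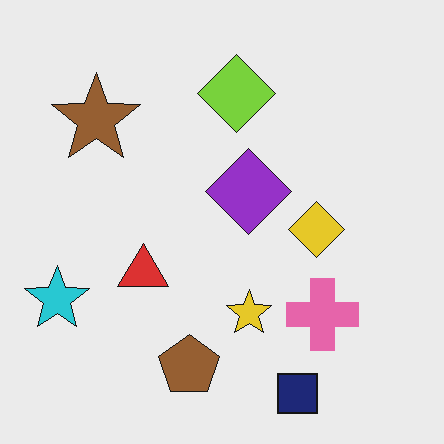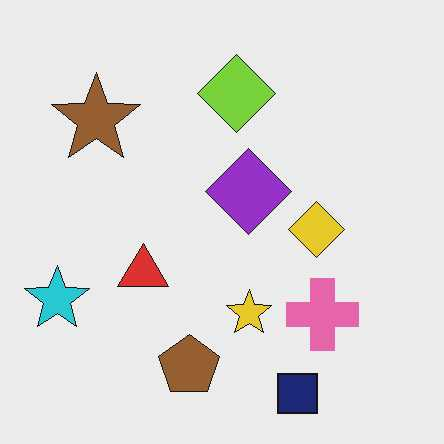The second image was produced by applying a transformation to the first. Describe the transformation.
Given moderate JPEG compression.

Blocky 8×8 compression artifacts appear around shape edges and the flat background shows ringing — characteristic JPEG degradation.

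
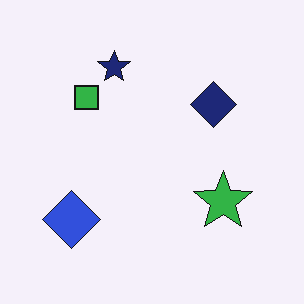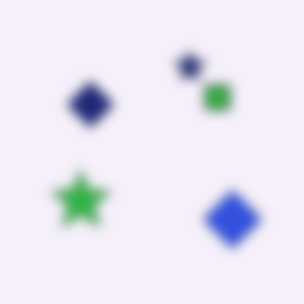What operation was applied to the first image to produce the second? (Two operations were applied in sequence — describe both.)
Flipped horizontally (left ↔ right), then heavily blurred.

The blue diamond is in the bottom-left of the first image and the bottom-right of the second — shapes on opposite sides of the vertical midline have swapped in a mirror flip. Shape edges and outlines are uniformly softened across the whole image.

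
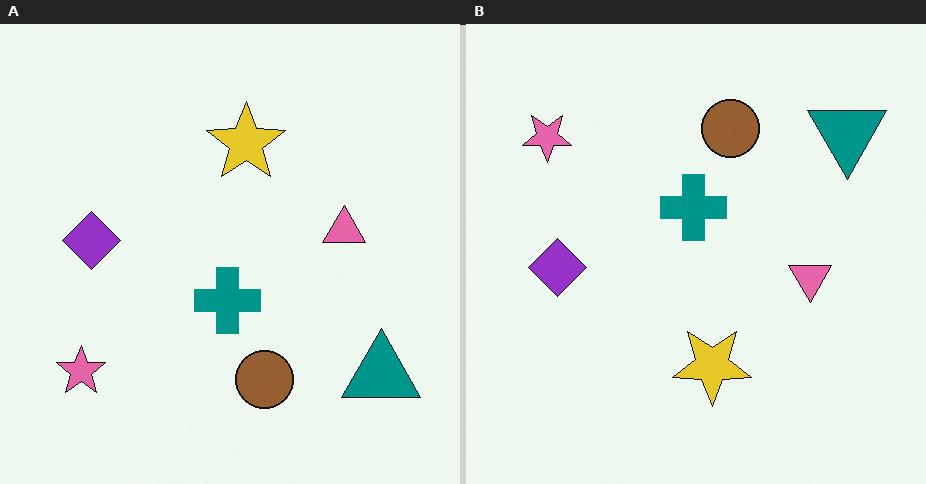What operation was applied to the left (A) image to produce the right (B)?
It was flipped vertically (top ↔ bottom).

The brown circle is in the bottom of the left (A) image and the top of the right (B) — shapes on opposite sides of the horizontal midline have swapped in a mirror flip.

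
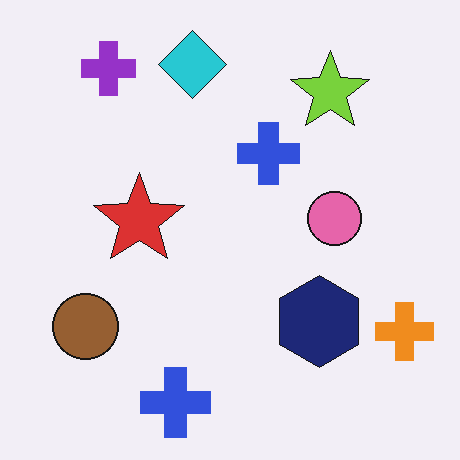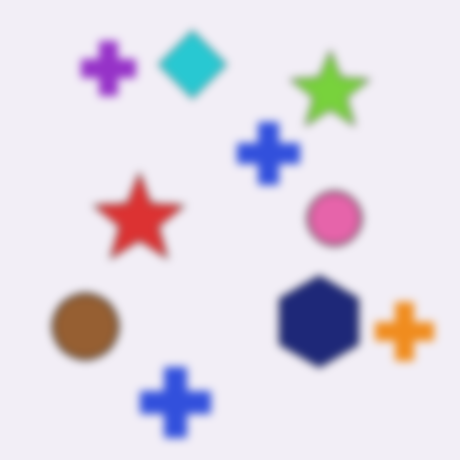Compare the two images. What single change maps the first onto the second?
The transformation is: noticeably gaussian-blurred.

Shape edges and outlines are uniformly softened across the whole image.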